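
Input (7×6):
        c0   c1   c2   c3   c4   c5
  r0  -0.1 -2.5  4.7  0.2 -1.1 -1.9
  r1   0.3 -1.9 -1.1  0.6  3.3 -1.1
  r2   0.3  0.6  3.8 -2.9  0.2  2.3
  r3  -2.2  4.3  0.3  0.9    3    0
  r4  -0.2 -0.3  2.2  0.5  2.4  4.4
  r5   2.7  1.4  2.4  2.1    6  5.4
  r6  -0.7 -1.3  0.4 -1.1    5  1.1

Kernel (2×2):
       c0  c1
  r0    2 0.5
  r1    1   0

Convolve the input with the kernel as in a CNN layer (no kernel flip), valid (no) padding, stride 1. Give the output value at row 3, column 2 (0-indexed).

3.25

The receptive field on the input at this output position is [0.3 0.9 / 2.2 0.5]. Elementwise product with the kernel and sum: 0.3·2 + 0.9·0.5 + 2.2·1.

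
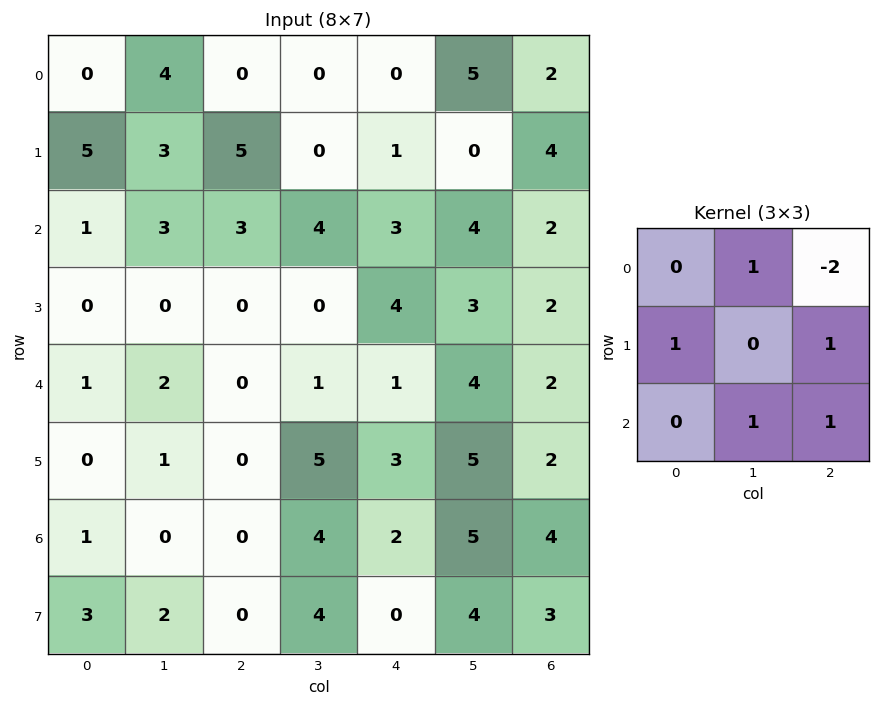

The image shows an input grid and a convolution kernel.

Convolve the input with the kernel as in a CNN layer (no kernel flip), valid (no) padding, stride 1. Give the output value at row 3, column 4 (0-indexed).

9

The receptive field on the input at this output position is [4 3 2 / 1 4 2 / 3 5 2]. Elementwise product with the kernel and sum: 3·1 + 2·-2 + 1·1 + 2·1 + 5·1 + 2·1.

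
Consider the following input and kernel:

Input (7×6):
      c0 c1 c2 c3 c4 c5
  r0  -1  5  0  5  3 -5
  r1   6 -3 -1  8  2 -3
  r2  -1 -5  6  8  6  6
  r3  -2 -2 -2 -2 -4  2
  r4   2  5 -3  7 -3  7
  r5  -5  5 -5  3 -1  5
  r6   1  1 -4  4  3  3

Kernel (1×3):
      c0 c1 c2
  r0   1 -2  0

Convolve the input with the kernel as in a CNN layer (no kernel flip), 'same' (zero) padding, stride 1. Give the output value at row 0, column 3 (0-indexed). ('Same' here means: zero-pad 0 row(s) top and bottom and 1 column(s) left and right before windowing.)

-10

The receptive field on the zero-padded input at this output position is [0 5 3]. Elementwise product with the kernel and sum: 0·1 + 5·-2.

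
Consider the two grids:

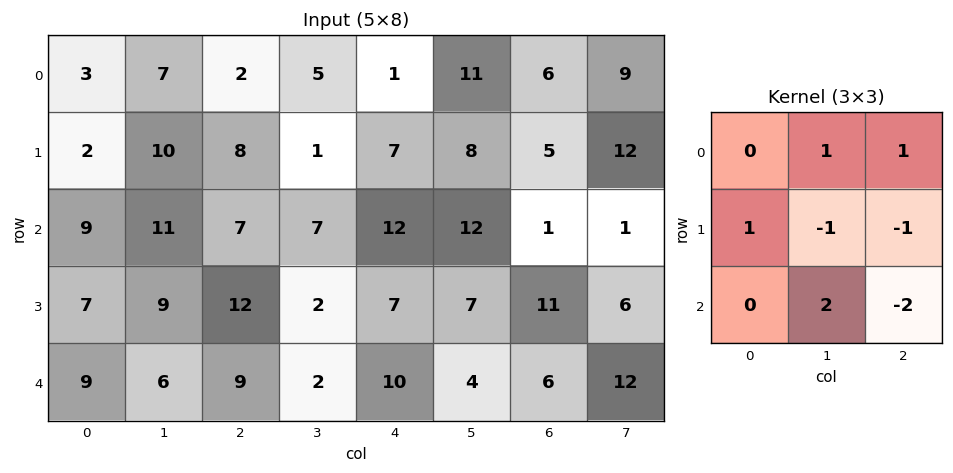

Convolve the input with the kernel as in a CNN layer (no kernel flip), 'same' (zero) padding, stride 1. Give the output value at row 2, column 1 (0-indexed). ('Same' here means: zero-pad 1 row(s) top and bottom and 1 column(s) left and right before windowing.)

3

The receptive field on the zero-padded input at this output position is [2 10 8 / 9 11 7 / 7 9 12]. Elementwise product with the kernel and sum: 10·1 + 8·1 + 9·1 + 11·-1 + 7·-1 + 9·2 + 12·-2.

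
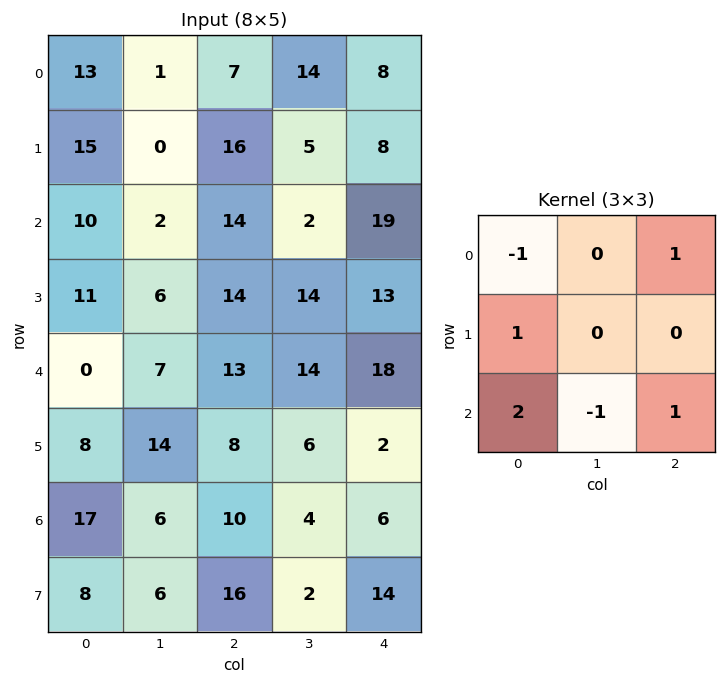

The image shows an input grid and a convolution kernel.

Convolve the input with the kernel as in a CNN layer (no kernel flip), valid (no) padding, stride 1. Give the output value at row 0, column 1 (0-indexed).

5

The receptive field on the input at this output position is [1 7 14 / 0 16 5 / 2 14 2]. Elementwise product with the kernel and sum: 1·-1 + 14·1 + 0·1 + 2·2 + 14·-1 + 2·1.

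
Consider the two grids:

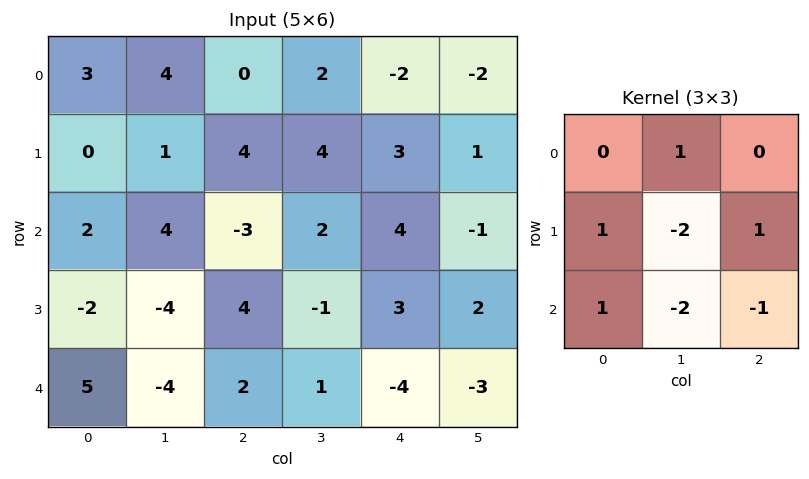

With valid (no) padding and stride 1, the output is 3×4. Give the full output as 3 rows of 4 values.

Output[0,0]: The receptive field on the input at this output position is [3 4 0 / 0 1 4 / 2 4 -3]. Elementwise product with the kernel and sum: 4·1 + 0·1 + 1·-2 + 4·1 + 2·1 + 4·-2 + -3·-1.
Output[0,1]: The receptive field on the input at this output position is [4 0 2 / 1 4 4 / 4 -3 2]. Elementwise product with the kernel and sum: 0·1 + 1·1 + 4·-2 + 4·1 + 4·1 + -3·-2 + 2·-1.

3 5 -10 -8
-6 5 4 -13
25 -25 15 11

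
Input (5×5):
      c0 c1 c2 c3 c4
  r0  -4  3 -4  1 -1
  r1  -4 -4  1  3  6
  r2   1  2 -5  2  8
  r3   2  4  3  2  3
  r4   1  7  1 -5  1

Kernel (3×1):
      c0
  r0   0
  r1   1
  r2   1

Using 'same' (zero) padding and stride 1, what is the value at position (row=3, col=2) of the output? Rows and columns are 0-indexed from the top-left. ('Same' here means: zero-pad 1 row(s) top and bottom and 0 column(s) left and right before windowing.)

4

The receptive field on the zero-padded input at this output position is [-5 / 3 / 1]. Elementwise product with the kernel and sum: 3·1 + 1·1.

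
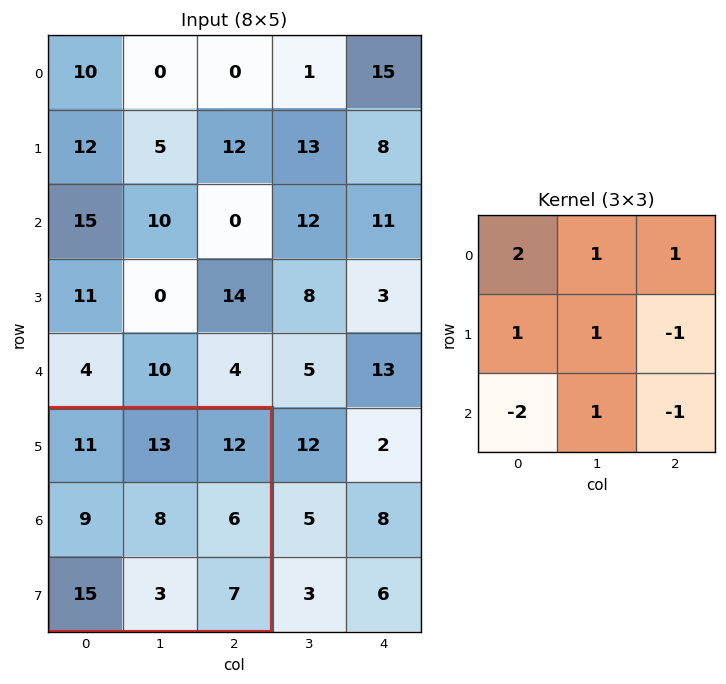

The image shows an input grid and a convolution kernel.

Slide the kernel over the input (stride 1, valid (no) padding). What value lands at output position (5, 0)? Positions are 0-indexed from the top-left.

24

The receptive field on the input at this output position is [11 13 12 / 9 8 6 / 15 3 7]. Elementwise product with the kernel and sum: 11·2 + 13·1 + 12·1 + 9·1 + 8·1 + 6·-1 + 15·-2 + 3·1 + 7·-1.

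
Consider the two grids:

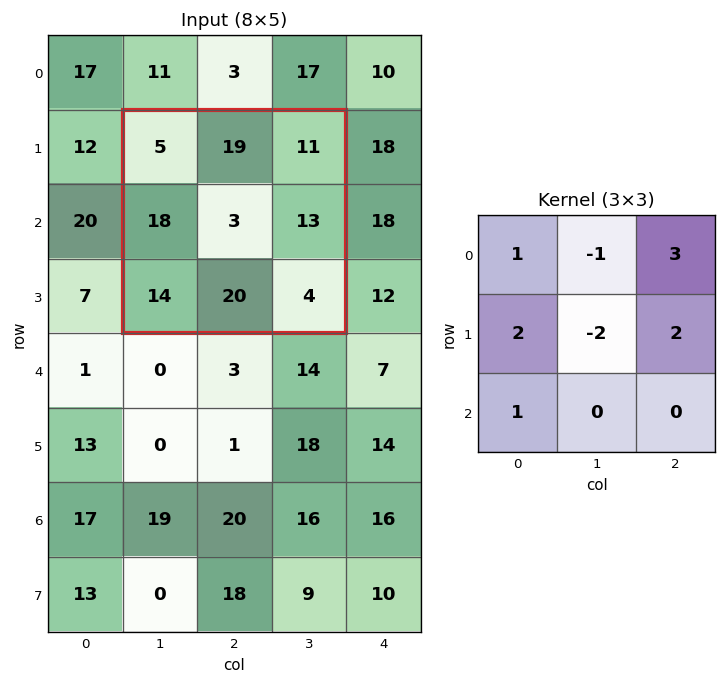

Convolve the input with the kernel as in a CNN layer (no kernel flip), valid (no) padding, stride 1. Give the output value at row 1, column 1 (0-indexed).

The receptive field on the input at this output position is [5 19 11 / 18 3 13 / 14 20 4]. Elementwise product with the kernel and sum: 5·1 + 19·-1 + 11·3 + 18·2 + 3·-2 + 13·2 + 14·1.

89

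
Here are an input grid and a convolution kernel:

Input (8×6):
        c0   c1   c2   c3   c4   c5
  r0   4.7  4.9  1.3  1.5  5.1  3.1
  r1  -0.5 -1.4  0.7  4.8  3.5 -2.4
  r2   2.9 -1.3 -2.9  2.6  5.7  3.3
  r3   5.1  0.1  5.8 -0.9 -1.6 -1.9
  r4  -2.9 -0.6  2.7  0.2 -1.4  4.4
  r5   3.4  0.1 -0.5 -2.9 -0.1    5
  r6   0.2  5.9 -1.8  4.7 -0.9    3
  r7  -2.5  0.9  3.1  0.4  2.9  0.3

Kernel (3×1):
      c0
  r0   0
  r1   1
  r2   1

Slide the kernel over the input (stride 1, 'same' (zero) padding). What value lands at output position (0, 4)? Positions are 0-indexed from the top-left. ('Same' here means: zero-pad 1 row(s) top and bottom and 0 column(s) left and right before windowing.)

8.6

The receptive field on the zero-padded input at this output position is [0 / 5.1 / 3.5]. Elementwise product with the kernel and sum: 5.1·1 + 3.5·1.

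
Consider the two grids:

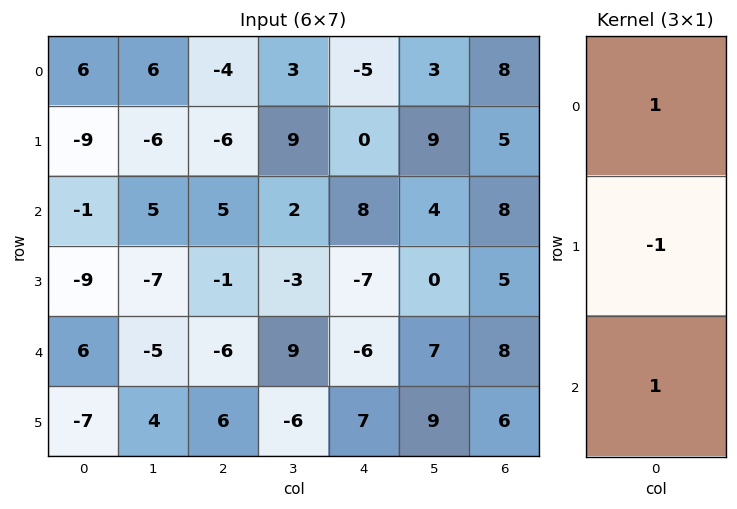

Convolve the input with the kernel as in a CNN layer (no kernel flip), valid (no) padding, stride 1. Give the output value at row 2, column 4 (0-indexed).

9

The receptive field on the input at this output position is [8 / -7 / -6]. Elementwise product with the kernel and sum: 8·1 + -7·-1 + -6·1.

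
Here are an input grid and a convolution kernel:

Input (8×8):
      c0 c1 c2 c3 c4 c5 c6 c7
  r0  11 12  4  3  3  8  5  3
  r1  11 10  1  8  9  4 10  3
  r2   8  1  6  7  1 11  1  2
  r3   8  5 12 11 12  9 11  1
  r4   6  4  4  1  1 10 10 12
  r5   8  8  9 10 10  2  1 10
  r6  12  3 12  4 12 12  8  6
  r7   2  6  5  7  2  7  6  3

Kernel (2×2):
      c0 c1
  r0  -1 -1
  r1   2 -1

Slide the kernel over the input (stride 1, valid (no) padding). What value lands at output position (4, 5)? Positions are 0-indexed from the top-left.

-17

The receptive field on the input at this output position is [10 10 / 2 1]. Elementwise product with the kernel and sum: 10·-1 + 10·-1 + 2·2 + 1·-1.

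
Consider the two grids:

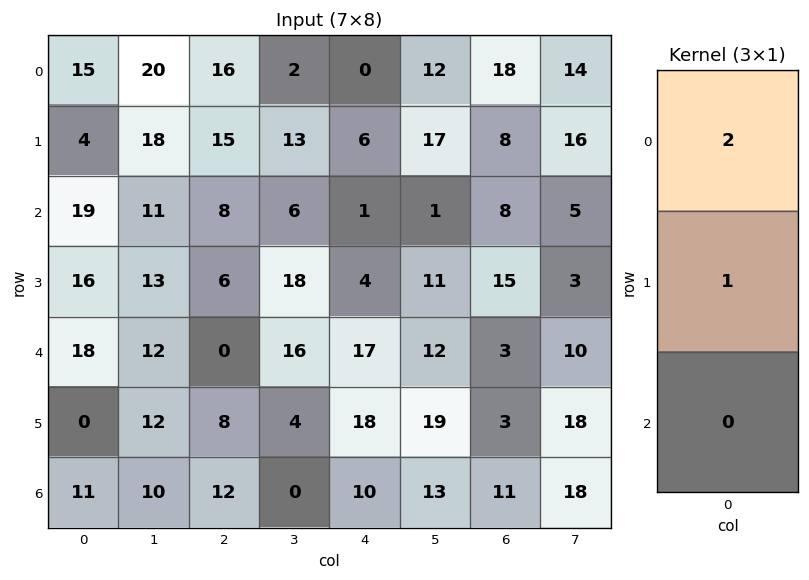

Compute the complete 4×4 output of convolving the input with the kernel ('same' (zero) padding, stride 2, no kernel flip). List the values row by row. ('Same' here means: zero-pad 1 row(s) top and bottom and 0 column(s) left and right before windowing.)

15 16 0 18
27 38 13 24
50 12 25 33
11 28 46 17

Output[0,0]: The receptive field on the zero-padded input at this output position is [0 / 15 / 4]. Elementwise product with the kernel and sum: 0·2 + 15·1.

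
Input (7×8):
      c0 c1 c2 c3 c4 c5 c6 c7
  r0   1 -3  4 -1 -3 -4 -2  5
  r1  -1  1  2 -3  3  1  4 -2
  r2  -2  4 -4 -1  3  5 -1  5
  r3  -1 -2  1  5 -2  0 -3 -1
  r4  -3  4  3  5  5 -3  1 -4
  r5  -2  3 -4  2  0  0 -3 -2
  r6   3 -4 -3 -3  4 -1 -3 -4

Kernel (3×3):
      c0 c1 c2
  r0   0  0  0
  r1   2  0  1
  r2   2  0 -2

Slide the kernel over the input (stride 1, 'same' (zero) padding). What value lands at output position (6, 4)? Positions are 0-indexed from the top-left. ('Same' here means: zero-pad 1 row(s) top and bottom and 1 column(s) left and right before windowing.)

-7

The receptive field on the zero-padded input at this output position is [2 0 0 / -3 4 -1 / 0 0 0]. Elementwise product with the kernel and sum: -3·2 + -1·1 + 0·2 + 0·-2.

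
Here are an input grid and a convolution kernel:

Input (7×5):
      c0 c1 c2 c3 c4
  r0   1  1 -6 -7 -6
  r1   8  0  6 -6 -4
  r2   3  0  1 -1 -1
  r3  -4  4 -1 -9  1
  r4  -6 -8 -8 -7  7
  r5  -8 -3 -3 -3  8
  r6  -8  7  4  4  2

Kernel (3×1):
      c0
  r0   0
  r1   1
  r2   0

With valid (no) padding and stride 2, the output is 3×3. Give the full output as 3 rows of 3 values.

8 6 -4
-4 -1 1
-8 -3 8

Output[0,0]: The receptive field on the input at this output position is [1 / 8 / 3]. Elementwise product with the kernel and sum: 8·1.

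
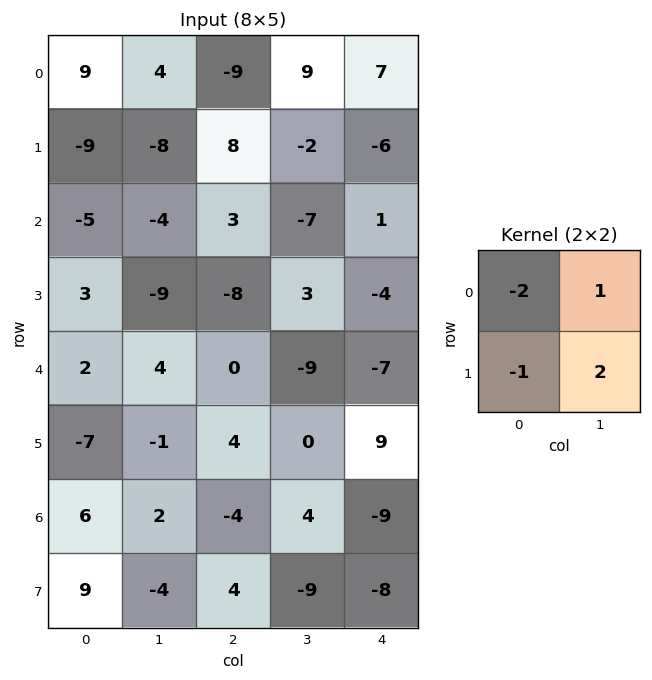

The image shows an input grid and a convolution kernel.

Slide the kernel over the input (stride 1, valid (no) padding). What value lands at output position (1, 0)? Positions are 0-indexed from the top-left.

7

The receptive field on the input at this output position is [-9 -8 / -5 -4]. Elementwise product with the kernel and sum: -9·-2 + -8·1 + -5·-1 + -4·2.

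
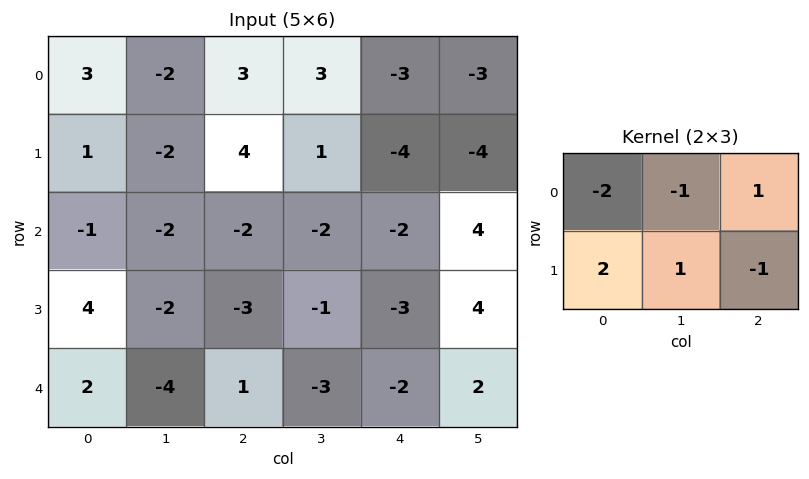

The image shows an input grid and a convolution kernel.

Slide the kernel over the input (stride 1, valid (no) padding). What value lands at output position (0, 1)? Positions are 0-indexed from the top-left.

The receptive field on the input at this output position is [-2 3 3 / -2 4 1]. Elementwise product with the kernel and sum: -2·-2 + 3·-1 + 3·1 + -2·2 + 4·1 + 1·-1.

3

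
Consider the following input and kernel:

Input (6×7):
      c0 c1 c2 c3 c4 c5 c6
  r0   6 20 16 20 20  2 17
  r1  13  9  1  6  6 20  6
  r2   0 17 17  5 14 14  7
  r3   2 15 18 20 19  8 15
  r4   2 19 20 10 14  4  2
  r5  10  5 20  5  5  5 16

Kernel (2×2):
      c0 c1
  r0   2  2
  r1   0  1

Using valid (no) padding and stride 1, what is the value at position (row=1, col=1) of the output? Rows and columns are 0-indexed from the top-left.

37

The receptive field on the input at this output position is [9 1 / 17 17]. Elementwise product with the kernel and sum: 9·2 + 1·2 + 17·1.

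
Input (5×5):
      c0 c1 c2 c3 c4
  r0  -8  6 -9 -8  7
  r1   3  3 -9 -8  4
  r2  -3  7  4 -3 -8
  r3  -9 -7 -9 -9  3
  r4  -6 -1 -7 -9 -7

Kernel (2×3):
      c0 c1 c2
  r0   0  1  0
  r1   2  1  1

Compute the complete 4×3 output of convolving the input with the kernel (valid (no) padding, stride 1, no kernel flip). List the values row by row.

6 -20 -30
8 6 -11
-27 -28 -27
-27 -27 -39

Output[0,0]: The receptive field on the input at this output position is [-8 6 -9 / 3 3 -9]. Elementwise product with the kernel and sum: 6·1 + 3·2 + 3·1 + -9·1.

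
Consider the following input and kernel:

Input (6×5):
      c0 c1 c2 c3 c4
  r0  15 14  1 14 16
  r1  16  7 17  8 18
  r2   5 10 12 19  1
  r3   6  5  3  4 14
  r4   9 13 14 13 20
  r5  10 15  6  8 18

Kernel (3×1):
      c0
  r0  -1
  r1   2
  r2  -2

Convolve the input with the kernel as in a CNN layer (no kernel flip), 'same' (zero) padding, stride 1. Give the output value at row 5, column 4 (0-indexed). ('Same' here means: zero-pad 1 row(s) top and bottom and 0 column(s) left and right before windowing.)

The receptive field on the zero-padded input at this output position is [20 / 18 / 0]. Elementwise product with the kernel and sum: 20·-1 + 18·2 + 0·-2.

16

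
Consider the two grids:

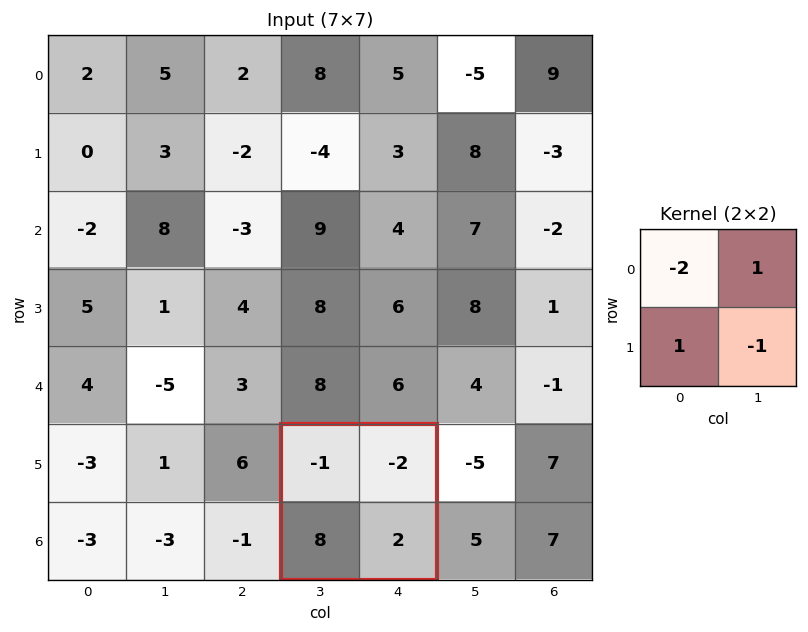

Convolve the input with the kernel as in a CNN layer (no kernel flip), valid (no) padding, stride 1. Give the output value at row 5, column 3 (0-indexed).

The receptive field on the input at this output position is [-1 -2 / 8 2]. Elementwise product with the kernel and sum: -1·-2 + -2·1 + 8·1 + 2·-1.

6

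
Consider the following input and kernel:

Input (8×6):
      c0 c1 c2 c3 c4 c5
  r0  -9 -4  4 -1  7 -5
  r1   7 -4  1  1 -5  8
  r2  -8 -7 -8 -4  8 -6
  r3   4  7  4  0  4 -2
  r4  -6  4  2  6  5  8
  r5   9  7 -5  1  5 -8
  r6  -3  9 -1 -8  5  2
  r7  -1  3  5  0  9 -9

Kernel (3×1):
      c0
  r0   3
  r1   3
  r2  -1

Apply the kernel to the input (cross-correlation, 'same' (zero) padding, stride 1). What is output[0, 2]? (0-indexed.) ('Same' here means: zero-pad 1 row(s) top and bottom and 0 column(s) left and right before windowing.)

11

The receptive field on the zero-padded input at this output position is [0 / 4 / 1]. Elementwise product with the kernel and sum: 0·3 + 4·3 + 1·-1.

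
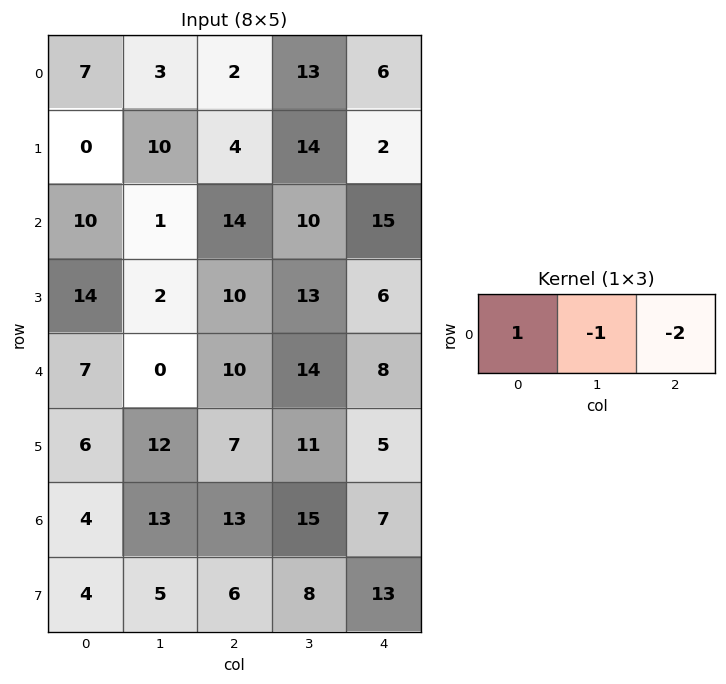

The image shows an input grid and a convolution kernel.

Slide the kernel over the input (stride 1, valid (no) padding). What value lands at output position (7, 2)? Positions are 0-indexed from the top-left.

The receptive field on the input at this output position is [6 8 13]. Elementwise product with the kernel and sum: 6·1 + 8·-1 + 13·-2.

-28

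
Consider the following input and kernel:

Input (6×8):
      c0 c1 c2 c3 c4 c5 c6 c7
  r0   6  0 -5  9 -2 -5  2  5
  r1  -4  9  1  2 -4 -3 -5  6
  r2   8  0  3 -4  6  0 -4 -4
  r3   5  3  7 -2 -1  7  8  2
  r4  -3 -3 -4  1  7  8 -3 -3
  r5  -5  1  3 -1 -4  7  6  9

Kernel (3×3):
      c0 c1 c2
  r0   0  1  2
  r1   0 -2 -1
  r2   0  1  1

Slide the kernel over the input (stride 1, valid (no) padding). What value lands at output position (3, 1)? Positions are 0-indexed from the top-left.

The receptive field on the input at this output position is [3 7 -2 / -3 -4 1 / 1 3 -1]. Elementwise product with the kernel and sum: 7·1 + -2·2 + -4·-2 + 1·-1 + 3·1 + -1·1.

12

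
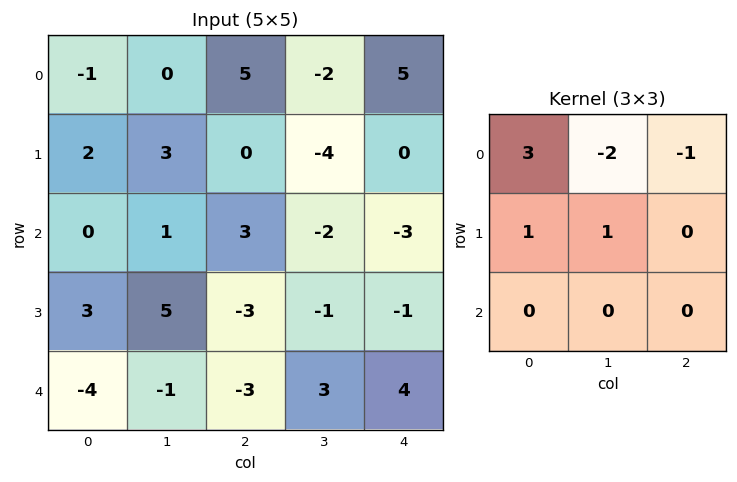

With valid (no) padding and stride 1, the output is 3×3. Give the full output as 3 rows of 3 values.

-3 -5 10
1 17 9
3 1 12

Output[0,0]: The receptive field on the input at this output position is [-1 0 5 / 2 3 0 / 0 1 3]. Elementwise product with the kernel and sum: -1·3 + 0·-2 + 5·-1 + 2·1 + 3·1.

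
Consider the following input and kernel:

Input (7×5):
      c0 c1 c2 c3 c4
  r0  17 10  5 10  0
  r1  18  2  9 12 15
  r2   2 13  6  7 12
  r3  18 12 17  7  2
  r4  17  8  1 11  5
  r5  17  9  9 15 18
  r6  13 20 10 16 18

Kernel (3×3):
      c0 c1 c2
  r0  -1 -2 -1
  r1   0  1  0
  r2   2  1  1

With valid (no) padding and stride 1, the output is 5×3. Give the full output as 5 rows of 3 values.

-17 18 18
47 22 2
21 13 -7
1 -10 29
31 54 41

Output[0,0]: The receptive field on the input at this output position is [17 10 5 / 18 2 9 / 2 13 6]. Elementwise product with the kernel and sum: 17·-1 + 10·-2 + 5·-1 + 2·1 + 2·2 + 13·1 + 6·1.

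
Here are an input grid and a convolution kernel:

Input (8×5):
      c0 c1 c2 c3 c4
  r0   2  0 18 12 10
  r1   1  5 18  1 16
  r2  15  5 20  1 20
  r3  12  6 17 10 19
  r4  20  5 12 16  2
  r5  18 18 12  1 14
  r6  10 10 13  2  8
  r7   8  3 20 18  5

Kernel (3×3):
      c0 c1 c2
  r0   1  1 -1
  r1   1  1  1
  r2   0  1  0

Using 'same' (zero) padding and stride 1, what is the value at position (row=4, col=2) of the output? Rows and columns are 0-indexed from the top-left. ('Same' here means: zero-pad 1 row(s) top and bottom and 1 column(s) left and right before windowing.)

The receptive field on the zero-padded input at this output position is [6 17 10 / 5 12 16 / 18 12 1]. Elementwise product with the kernel and sum: 6·1 + 17·1 + 10·-1 + 5·1 + 12·1 + 16·1 + 12·1.

58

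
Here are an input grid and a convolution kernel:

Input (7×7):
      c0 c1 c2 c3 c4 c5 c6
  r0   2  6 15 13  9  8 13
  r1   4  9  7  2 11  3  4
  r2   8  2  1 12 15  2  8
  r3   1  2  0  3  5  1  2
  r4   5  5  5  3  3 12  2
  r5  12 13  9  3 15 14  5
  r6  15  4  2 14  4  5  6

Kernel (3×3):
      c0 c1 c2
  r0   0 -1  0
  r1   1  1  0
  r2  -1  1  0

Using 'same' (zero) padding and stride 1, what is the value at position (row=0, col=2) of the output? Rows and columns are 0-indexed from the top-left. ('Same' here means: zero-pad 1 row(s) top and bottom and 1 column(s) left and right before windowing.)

19

The receptive field on the zero-padded input at this output position is [0 0 0 / 6 15 13 / 9 7 2]. Elementwise product with the kernel and sum: 0·-1 + 6·1 + 15·1 + 9·-1 + 7·1.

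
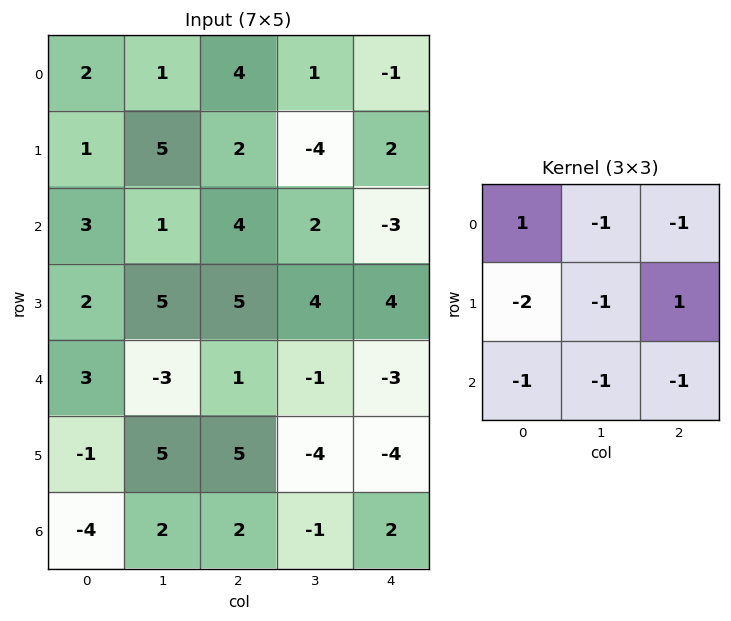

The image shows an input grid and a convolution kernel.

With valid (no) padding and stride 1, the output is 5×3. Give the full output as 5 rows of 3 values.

-16 -27 3
-21 -11 -22
-7 -13 -2
-19 -6 -4
7 -25 -8

Output[0,0]: The receptive field on the input at this output position is [2 1 4 / 1 5 2 / 3 1 4]. Elementwise product with the kernel and sum: 2·1 + 1·-1 + 4·-1 + 1·-2 + 5·-1 + 2·1 + 3·-1 + 1·-1 + 4·-1.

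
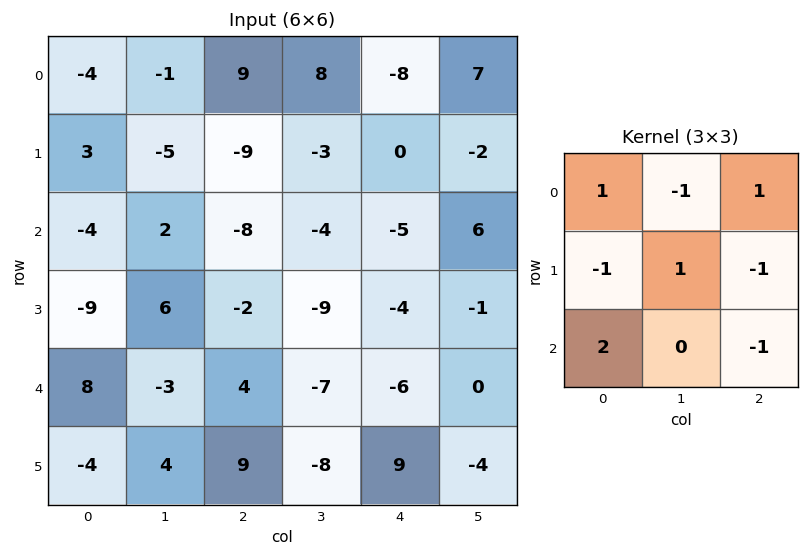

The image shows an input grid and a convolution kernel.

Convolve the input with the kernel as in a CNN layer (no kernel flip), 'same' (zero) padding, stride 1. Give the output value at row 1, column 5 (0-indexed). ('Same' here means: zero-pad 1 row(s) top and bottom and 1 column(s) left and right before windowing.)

The receptive field on the zero-padded input at this output position is [-8 7 0 / 0 -2 0 / -5 6 0]. Elementwise product with the kernel and sum: -8·1 + 7·-1 + 0·1 + 0·-1 + -2·1 + 0·-1 + -5·2 + 0·-1.

-27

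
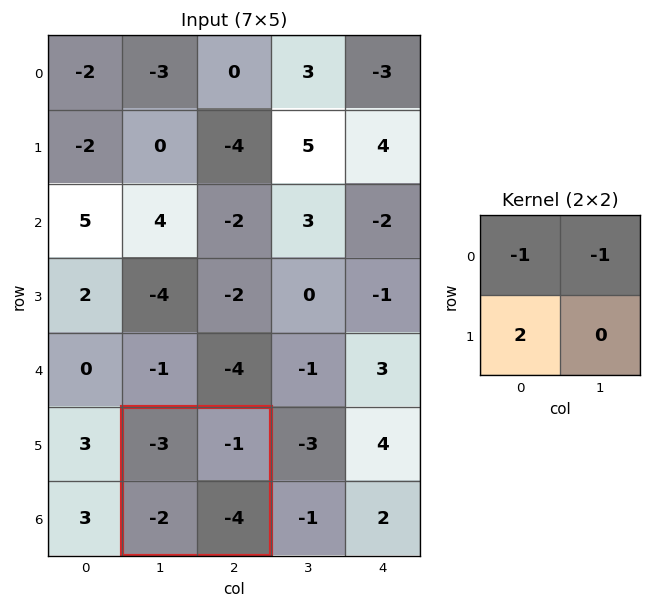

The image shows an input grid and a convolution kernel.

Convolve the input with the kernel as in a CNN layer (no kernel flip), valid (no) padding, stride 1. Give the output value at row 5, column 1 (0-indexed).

0

The receptive field on the input at this output position is [-3 -1 / -2 -4]. Elementwise product with the kernel and sum: -3·-1 + -1·-1 + -2·2.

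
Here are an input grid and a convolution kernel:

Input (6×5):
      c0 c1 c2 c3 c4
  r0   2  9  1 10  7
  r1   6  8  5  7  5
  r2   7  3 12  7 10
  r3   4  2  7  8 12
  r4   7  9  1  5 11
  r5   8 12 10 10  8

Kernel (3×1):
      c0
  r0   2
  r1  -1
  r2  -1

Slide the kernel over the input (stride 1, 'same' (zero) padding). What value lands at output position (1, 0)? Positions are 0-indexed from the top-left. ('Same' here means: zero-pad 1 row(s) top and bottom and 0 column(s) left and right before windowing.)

-9

The receptive field on the zero-padded input at this output position is [2 / 6 / 7]. Elementwise product with the kernel and sum: 2·2 + 6·-1 + 7·-1.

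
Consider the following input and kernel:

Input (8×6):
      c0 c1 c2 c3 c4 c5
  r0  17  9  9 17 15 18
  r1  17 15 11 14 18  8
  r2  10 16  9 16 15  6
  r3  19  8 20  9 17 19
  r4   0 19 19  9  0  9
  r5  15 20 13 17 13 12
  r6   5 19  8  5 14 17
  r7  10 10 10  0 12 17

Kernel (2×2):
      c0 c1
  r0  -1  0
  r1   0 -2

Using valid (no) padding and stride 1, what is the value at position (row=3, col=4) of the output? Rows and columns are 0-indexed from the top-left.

The receptive field on the input at this output position is [17 19 / 0 9]. Elementwise product with the kernel and sum: 17·-1 + 9·-2.

-35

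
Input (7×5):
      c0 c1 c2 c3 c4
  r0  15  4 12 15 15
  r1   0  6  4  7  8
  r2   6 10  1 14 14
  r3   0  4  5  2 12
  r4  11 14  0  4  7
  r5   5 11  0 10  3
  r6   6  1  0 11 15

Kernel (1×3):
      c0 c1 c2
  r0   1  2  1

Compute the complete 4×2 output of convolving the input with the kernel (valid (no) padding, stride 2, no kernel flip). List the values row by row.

Output[0,0]: The receptive field on the input at this output position is [15 4 12]. Elementwise product with the kernel and sum: 15·1 + 4·2 + 12·1.
Output[0,1]: The receptive field on the input at this output position is [12 15 15]. Elementwise product with the kernel and sum: 12·1 + 15·2 + 15·1.

35 57
27 43
39 15
8 37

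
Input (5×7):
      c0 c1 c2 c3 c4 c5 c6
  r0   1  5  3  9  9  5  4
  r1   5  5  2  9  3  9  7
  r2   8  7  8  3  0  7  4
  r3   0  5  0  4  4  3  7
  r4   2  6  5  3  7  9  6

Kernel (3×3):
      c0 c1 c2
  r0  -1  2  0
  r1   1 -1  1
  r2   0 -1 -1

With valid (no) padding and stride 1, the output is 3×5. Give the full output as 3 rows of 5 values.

Output[0,0]: The receptive field on the input at this output position is [1 5 3 / 5 5 2 / 8 7 8]. Elementwise product with the kernel and sum: 1·-1 + 5·2 + 5·1 + 5·-1 + 2·1 + 7·-1 + 8·-1.

-4 2 8 17 -9
9 -3 13 0 2
-10 10 -12 -16 7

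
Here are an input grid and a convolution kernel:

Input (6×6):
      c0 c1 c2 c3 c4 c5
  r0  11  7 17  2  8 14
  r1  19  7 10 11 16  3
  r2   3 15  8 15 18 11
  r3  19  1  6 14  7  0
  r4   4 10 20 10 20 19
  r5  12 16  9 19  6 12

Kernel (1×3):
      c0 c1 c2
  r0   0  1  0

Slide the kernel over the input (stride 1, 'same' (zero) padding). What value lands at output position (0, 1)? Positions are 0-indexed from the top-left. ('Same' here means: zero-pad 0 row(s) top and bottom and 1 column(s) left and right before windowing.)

The receptive field on the zero-padded input at this output position is [11 7 17]. Elementwise product with the kernel and sum: 7·1.

7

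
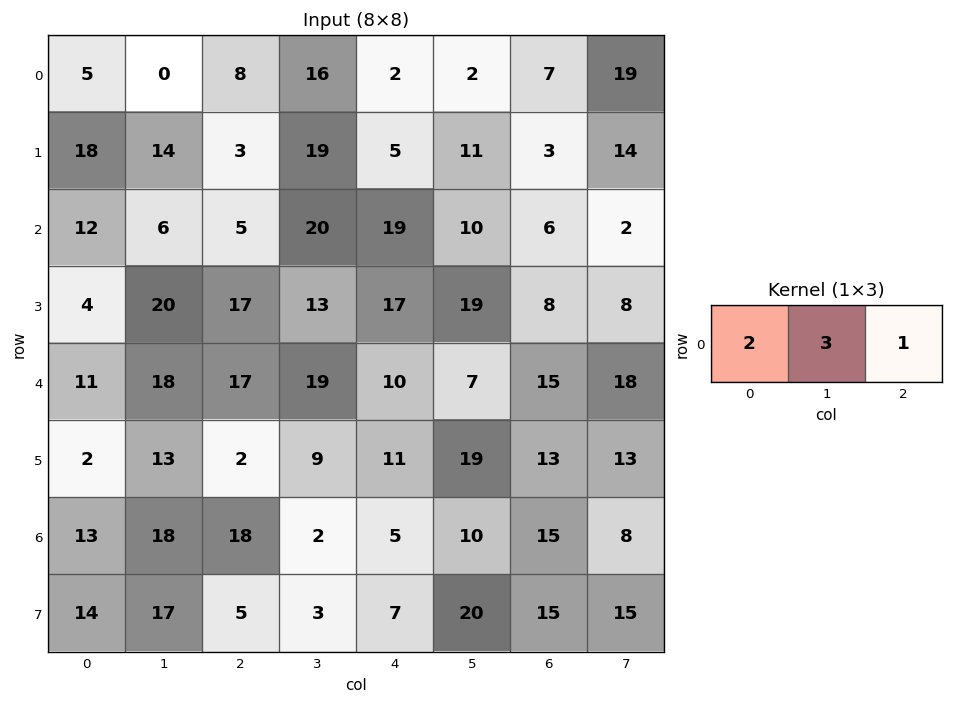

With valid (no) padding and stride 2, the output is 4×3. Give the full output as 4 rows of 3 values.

Output[0,0]: The receptive field on the input at this output position is [5 0 8]. Elementwise product with the kernel and sum: 5·2 + 0·3 + 8·1.
Output[0,1]: The receptive field on the input at this output position is [8 16 2]. Elementwise product with the kernel and sum: 8·2 + 16·3 + 2·1.

18 66 17
47 89 74
93 101 56
98 47 55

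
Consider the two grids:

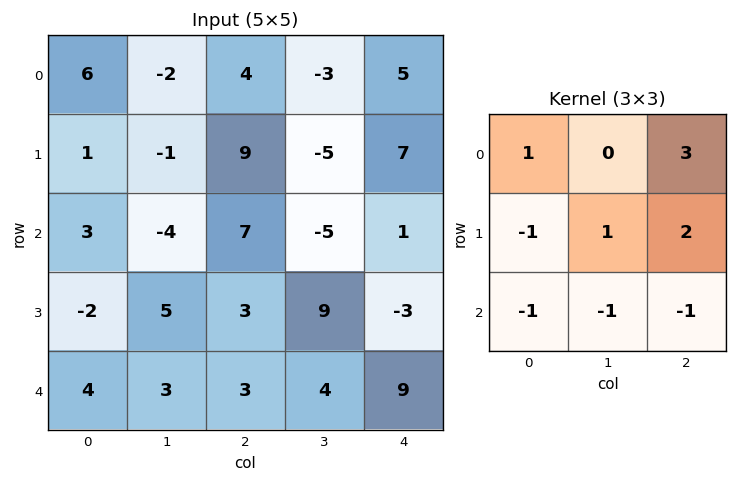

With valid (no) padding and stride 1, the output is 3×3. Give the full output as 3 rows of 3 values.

28 -9 16
29 -32 11
27 -13 -6

Output[0,0]: The receptive field on the input at this output position is [6 -2 4 / 1 -1 9 / 3 -4 7]. Elementwise product with the kernel and sum: 6·1 + 4·3 + 1·-1 + -1·1 + 9·2 + 3·-1 + -4·-1 + 7·-1.
Output[0,1]: The receptive field on the input at this output position is [-2 4 -3 / -1 9 -5 / -4 7 -5]. Elementwise product with the kernel and sum: -2·1 + -3·3 + -1·-1 + 9·1 + -5·2 + -4·-1 + 7·-1 + -5·-1.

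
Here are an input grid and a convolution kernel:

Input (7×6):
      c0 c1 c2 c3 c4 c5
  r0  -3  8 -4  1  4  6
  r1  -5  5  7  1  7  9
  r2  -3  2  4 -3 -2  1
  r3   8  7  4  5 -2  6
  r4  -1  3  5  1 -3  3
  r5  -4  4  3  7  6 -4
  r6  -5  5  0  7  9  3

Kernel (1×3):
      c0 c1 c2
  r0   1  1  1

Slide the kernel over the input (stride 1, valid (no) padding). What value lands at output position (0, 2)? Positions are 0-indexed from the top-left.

The receptive field on the input at this output position is [-4 1 4]. Elementwise product with the kernel and sum: -4·1 + 1·1 + 4·1.

1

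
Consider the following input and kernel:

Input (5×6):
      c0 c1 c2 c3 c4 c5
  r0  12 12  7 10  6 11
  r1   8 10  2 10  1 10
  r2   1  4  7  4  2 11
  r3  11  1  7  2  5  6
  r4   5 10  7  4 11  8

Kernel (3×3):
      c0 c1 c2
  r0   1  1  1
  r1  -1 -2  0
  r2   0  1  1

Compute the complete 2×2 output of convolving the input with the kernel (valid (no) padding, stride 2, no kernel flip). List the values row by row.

14 7
16 17

Output[0,0]: The receptive field on the input at this output position is [12 12 7 / 8 10 2 / 1 4 7]. Elementwise product with the kernel and sum: 12·1 + 12·1 + 7·1 + 8·-1 + 10·-2 + 4·1 + 7·1.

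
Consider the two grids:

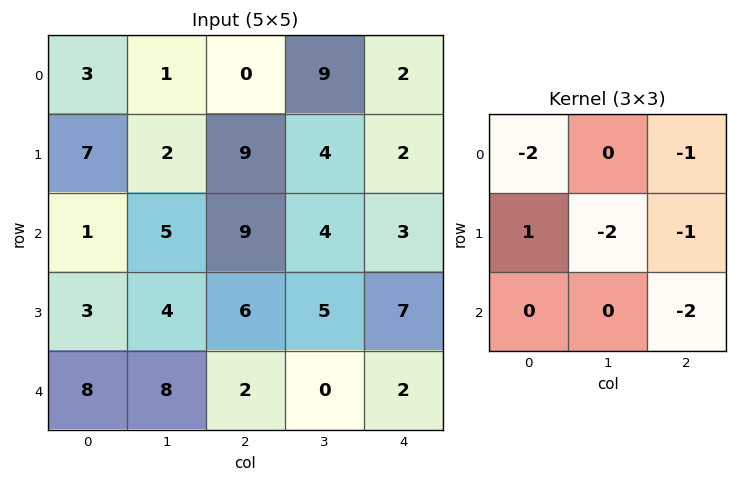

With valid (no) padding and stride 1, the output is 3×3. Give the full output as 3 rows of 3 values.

-30 -39 -9
-53 -35 -36
-26 -27 -36

Output[0,0]: The receptive field on the input at this output position is [3 1 0 / 7 2 9 / 1 5 9]. Elementwise product with the kernel and sum: 3·-2 + 0·-1 + 7·1 + 2·-2 + 9·-1 + 9·-2.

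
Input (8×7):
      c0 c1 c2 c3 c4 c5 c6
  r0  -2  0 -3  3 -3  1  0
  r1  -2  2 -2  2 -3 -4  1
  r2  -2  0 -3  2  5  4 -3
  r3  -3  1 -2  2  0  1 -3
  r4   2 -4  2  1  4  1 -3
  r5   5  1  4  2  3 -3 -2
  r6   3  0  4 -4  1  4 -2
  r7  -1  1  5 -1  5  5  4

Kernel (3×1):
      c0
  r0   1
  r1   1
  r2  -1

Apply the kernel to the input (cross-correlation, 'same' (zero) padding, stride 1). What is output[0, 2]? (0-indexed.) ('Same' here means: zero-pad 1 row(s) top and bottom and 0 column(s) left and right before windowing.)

The receptive field on the zero-padded input at this output position is [0 / -3 / -2]. Elementwise product with the kernel and sum: 0·1 + -3·1 + -2·-1.

-1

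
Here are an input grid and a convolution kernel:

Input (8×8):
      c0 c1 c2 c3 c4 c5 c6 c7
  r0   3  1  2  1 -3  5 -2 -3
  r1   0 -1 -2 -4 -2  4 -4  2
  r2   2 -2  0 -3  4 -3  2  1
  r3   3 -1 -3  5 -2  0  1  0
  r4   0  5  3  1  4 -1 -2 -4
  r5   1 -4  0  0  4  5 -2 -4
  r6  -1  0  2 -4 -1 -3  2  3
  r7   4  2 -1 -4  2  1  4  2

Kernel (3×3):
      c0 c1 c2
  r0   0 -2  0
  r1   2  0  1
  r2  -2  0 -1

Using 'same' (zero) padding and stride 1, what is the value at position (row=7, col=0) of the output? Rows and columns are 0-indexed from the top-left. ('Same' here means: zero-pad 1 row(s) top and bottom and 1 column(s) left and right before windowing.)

The receptive field on the zero-padded input at this output position is [0 -1 0 / 0 4 2 / 0 0 0]. Elementwise product with the kernel and sum: -1·-2 + 0·2 + 2·1 + 0·-2 + 0·-1.

4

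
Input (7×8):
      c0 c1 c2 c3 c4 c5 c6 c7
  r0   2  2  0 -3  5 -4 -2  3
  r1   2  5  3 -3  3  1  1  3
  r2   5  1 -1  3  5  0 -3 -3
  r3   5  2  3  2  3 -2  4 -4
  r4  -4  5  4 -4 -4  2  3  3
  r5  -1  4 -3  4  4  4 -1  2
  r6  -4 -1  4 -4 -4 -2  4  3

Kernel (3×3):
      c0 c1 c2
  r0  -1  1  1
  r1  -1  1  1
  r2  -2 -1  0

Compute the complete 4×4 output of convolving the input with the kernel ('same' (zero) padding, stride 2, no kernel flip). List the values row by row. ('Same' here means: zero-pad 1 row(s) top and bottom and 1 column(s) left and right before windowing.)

Output[0,0]: The receptive field on the zero-padded input at this output position is [0 0 0 / 0 2 2 / 0 2 5]. Elementwise product with the kernel and sum: 0·-1 + 0·1 + 0·1 + 0·-1 + 2·1 + 2·1 + 0·-2 + 2·-1.
Output[0,1]: The receptive field on the zero-padded input at this output position is [0 0 0 / 2 0 -3 / 5 3 -3]. Elementwise product with the kernel and sum: 0·-1 + 0·1 + 0·1 + 2·-1 + 0·1 + -3·1 + 5·-2 + 3·-1.

2 -18 7 2
8 -11 2 -3
9 -7 -11 -1
-2 -2 2 6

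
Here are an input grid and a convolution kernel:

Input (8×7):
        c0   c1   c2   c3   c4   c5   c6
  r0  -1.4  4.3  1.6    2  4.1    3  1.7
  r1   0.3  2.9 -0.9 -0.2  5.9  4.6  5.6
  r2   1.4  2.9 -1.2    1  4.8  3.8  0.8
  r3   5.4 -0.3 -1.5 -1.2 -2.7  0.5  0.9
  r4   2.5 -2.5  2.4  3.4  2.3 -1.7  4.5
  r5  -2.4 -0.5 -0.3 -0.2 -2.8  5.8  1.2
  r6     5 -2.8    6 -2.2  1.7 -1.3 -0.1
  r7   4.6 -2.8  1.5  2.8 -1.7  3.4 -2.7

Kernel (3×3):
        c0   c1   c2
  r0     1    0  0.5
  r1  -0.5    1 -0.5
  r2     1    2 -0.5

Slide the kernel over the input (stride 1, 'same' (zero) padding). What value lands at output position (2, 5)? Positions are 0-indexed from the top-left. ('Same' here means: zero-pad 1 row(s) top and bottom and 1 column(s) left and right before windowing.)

7.55

The receptive field on the zero-padded input at this output position is [5.9 4.6 5.6 / 4.8 3.8 0.8 / -2.7 0.5 0.9]. Elementwise product with the kernel and sum: 5.9·1 + 5.6·0.5 + 4.8·-0.5 + 3.8·1 + 0.8·-0.5 + -2.7·1 + 0.5·2 + 0.9·-0.5.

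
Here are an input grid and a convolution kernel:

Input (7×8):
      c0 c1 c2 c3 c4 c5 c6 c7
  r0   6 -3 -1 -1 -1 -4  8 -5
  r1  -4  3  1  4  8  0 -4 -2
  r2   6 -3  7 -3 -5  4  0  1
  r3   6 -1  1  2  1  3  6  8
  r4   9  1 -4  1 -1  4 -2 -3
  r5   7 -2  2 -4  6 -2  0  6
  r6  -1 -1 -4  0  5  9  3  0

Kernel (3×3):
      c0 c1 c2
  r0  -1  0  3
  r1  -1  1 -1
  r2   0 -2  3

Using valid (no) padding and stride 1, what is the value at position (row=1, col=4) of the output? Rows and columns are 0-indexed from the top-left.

1

The receptive field on the input at this output position is [8 0 -4 / -5 4 0 / 1 3 6]. Elementwise product with the kernel and sum: 8·-1 + -4·3 + -5·-1 + 4·1 + 0·-1 + 3·-2 + 6·3.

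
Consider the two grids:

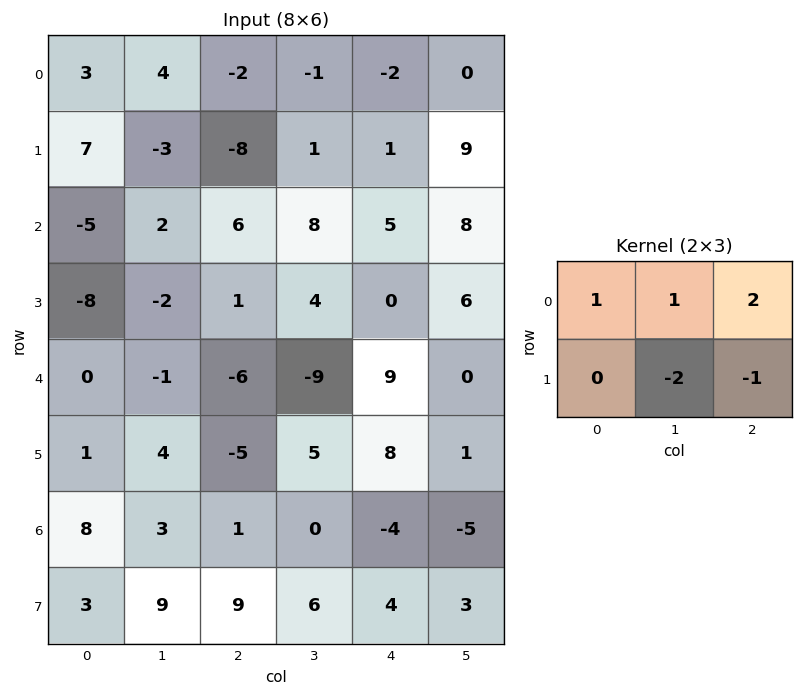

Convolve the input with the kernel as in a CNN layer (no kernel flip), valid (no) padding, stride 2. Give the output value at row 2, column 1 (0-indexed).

-15

The receptive field on the input at this output position is [-6 -9 9 / -5 5 8]. Elementwise product with the kernel and sum: -6·1 + -9·1 + 9·2 + 5·-2 + 8·-1.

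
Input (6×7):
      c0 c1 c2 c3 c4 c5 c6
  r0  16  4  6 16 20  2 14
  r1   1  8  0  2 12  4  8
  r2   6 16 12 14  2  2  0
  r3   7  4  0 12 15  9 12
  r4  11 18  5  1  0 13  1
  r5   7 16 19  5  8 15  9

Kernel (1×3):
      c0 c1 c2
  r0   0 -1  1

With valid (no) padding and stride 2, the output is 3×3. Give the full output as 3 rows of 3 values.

Output[0,0]: The receptive field on the input at this output position is [16 4 6]. Elementwise product with the kernel and sum: 4·-1 + 6·1.
Output[0,1]: The receptive field on the input at this output position is [6 16 20]. Elementwise product with the kernel and sum: 16·-1 + 20·1.

2 4 12
-4 -12 -2
-13 -1 -12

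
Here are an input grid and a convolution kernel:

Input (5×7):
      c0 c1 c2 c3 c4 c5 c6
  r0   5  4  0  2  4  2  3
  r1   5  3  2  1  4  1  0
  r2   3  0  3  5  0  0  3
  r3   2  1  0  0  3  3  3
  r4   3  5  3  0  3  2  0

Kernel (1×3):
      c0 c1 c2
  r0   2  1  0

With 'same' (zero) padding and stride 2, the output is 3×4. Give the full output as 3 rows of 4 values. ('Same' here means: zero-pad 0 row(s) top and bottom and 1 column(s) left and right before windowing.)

Output[0,0]: The receptive field on the zero-padded input at this output position is [0 5 4]. Elementwise product with the kernel and sum: 0·2 + 5·1.

5 8 8 7
3 3 10 3
3 13 3 4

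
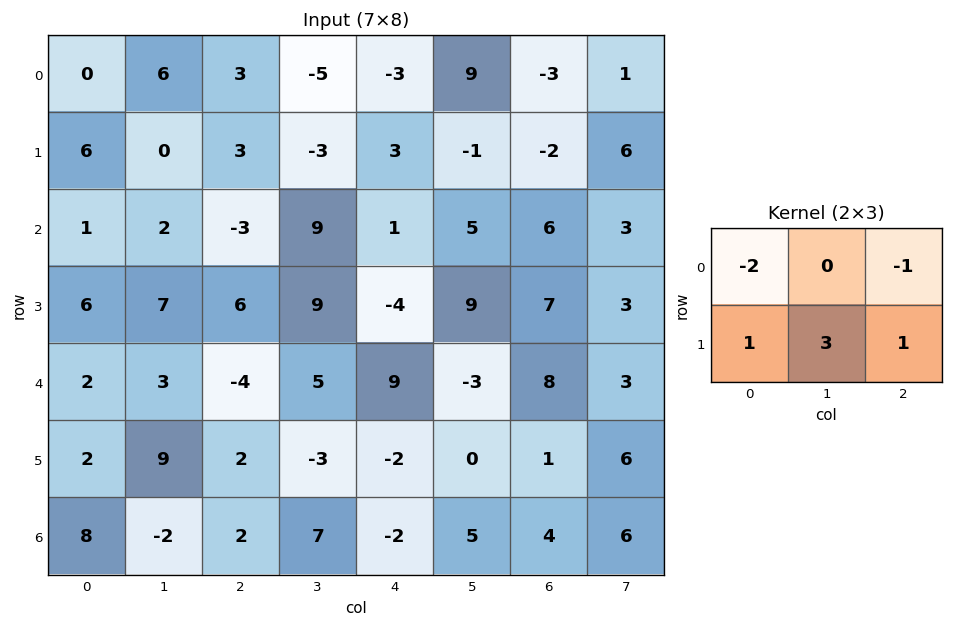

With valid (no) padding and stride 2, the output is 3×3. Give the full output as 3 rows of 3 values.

Output[0,0]: The receptive field on the input at this output position is [0 6 3 / 6 0 3]. Elementwise product with the kernel and sum: 0·-2 + 3·-1 + 6·1 + 0·3 + 3·1.

6 -6 7
34 34 22
31 -10 -27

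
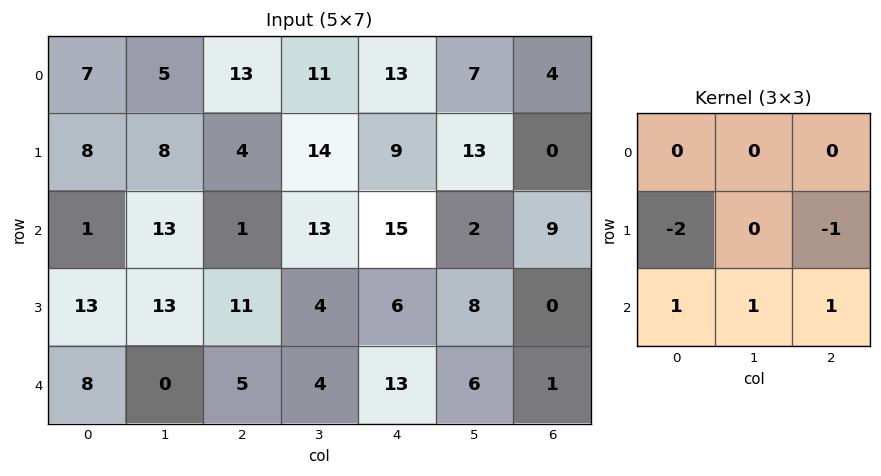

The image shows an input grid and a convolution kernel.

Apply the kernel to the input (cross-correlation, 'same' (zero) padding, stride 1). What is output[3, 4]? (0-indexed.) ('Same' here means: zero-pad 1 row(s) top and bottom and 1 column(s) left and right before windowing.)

The receptive field on the zero-padded input at this output position is [13 15 2 / 4 6 8 / 4 13 6]. Elementwise product with the kernel and sum: 4·-2 + 8·-1 + 4·1 + 13·1 + 6·1.

7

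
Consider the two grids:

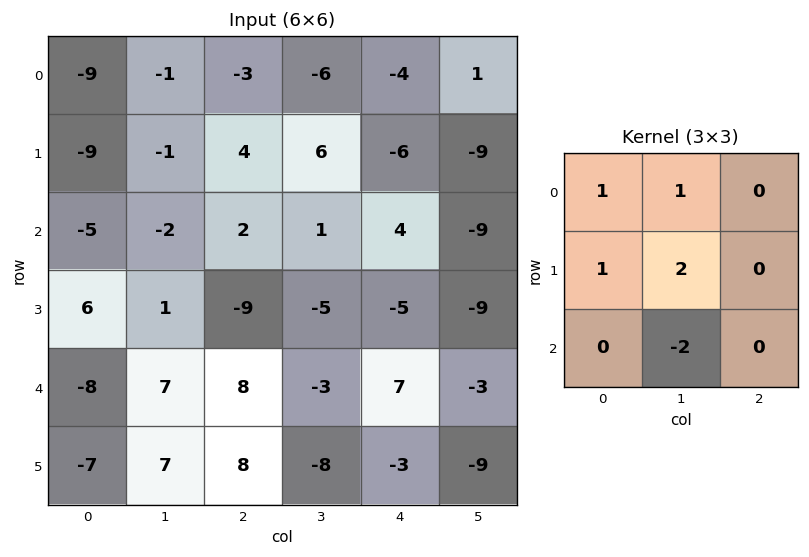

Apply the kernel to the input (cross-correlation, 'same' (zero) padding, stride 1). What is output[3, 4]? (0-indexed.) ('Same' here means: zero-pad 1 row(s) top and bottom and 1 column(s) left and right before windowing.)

The receptive field on the zero-padded input at this output position is [1 4 -9 / -5 -5 -9 / -3 7 -3]. Elementwise product with the kernel and sum: 1·1 + 4·1 + -5·1 + -5·2 + 7·-2.

-24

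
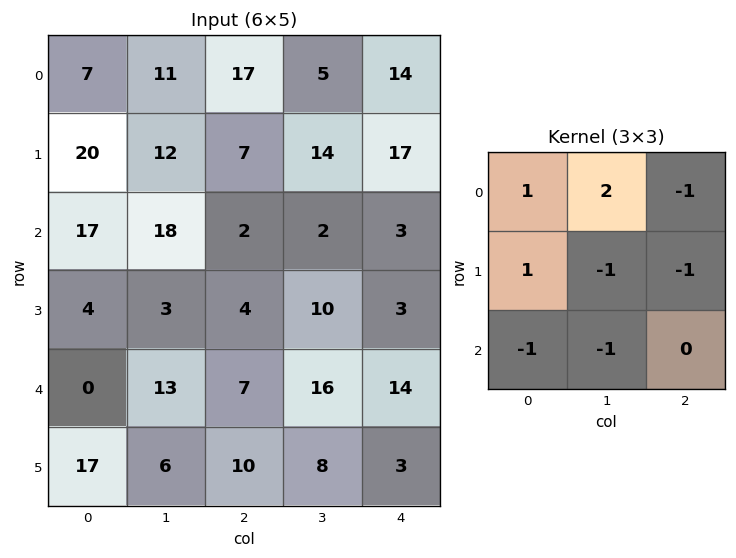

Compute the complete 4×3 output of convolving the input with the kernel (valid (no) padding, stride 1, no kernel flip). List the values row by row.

Output[0,0]: The receptive field on the input at this output position is [7 11 17 / 20 12 7 / 17 18 2]. Elementwise product with the kernel and sum: 7·1 + 11·2 + 17·-1 + 20·1 + 12·-1 + 7·-1 + 17·-1 + 18·-1.
Output[0,1]: The receptive field on the input at this output position is [11 17 5 / 12 7 14 / 18 2 2]. Elementwise product with the kernel and sum: 11·1 + 17·2 + 5·-1 + 12·1 + 7·-1 + 14·-1 + 18·-1 + 2·-1.

-22 11 -15
27 19 1
35 -11 -29
-37 -25 -20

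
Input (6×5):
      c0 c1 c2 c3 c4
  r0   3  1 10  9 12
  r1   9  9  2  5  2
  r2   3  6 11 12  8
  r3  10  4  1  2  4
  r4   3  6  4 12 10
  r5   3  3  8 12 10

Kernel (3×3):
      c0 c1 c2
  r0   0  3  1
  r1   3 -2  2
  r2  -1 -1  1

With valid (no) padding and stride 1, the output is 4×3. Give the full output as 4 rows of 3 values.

28 67 24
35 28 43
48 61 45
20 40 8

Output[0,0]: The receptive field on the input at this output position is [3 1 10 / 9 9 2 / 3 6 11]. Elementwise product with the kernel and sum: 1·3 + 10·1 + 9·3 + 9·-2 + 2·2 + 3·-1 + 6·-1 + 11·1.
Output[0,1]: The receptive field on the input at this output position is [1 10 9 / 9 2 5 / 6 11 12]. Elementwise product with the kernel and sum: 10·3 + 9·1 + 9·3 + 2·-2 + 5·2 + 6·-1 + 11·-1 + 12·1.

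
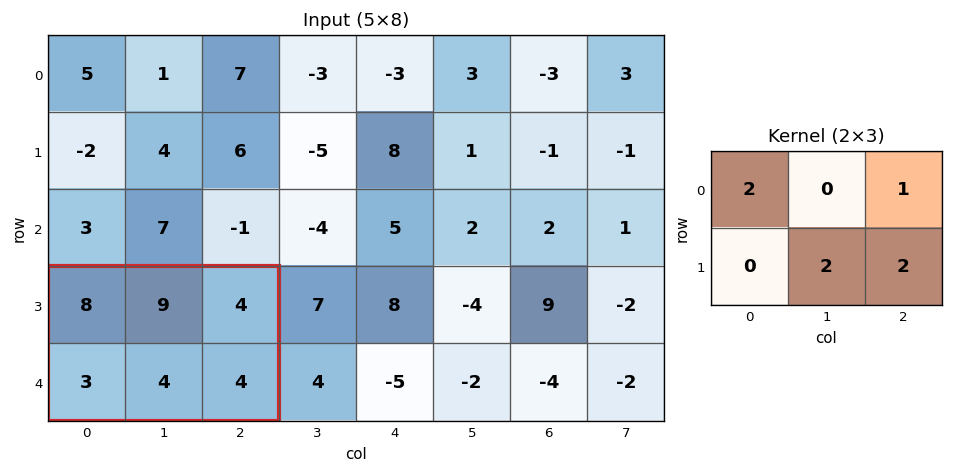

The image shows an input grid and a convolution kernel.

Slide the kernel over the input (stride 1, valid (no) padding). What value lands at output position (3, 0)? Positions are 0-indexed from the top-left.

36

The receptive field on the input at this output position is [8 9 4 / 3 4 4]. Elementwise product with the kernel and sum: 8·2 + 4·1 + 4·2 + 4·2.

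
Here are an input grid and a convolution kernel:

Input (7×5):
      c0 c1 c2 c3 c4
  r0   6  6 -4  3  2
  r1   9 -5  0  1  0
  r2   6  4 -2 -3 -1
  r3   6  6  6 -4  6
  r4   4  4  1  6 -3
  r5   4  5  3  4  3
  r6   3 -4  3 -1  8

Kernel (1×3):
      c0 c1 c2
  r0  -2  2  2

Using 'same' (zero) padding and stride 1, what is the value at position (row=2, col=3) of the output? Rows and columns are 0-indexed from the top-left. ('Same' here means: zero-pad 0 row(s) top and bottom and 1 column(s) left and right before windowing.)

-4

The receptive field on the zero-padded input at this output position is [-2 -3 -1]. Elementwise product with the kernel and sum: -2·-2 + -3·2 + -1·2.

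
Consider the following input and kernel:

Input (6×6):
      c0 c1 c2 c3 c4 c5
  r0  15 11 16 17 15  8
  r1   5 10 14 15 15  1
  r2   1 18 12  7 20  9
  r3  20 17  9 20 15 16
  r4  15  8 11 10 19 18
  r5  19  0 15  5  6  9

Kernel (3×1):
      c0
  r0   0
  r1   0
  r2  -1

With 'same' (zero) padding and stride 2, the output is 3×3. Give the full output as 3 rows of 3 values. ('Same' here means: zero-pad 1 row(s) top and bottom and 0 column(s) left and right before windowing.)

Output[0,0]: The receptive field on the zero-padded input at this output position is [0 / 15 / 5]. Elementwise product with the kernel and sum: 5·-1.

-5 -14 -15
-20 -9 -15
-19 -15 -6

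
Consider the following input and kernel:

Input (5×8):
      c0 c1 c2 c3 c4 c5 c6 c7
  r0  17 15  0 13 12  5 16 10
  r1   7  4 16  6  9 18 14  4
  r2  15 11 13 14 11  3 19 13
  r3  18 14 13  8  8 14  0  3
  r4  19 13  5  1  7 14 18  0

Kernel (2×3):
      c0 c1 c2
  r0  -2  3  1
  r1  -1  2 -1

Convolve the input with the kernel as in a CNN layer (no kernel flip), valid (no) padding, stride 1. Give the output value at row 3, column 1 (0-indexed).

The receptive field on the input at this output position is [14 13 8 / 13 5 1]. Elementwise product with the kernel and sum: 14·-2 + 13·3 + 8·1 + 13·-1 + 5·2 + 1·-1.

15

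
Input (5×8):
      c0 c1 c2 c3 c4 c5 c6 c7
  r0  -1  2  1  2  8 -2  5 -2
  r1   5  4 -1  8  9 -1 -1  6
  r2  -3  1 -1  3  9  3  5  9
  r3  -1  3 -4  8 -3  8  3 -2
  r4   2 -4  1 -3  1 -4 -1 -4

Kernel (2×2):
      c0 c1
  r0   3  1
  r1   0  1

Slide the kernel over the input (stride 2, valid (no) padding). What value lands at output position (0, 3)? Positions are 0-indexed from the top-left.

19

The receptive field on the input at this output position is [5 -2 / -1 6]. Elementwise product with the kernel and sum: 5·3 + -2·1 + 6·1.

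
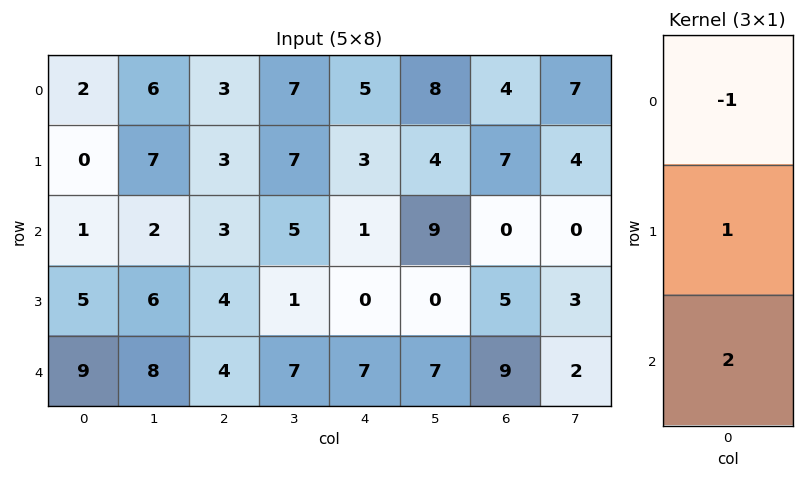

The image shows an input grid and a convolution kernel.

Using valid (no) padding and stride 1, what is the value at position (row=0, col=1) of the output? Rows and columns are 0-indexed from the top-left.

The receptive field on the input at this output position is [6 / 7 / 2]. Elementwise product with the kernel and sum: 6·-1 + 7·1 + 2·2.

5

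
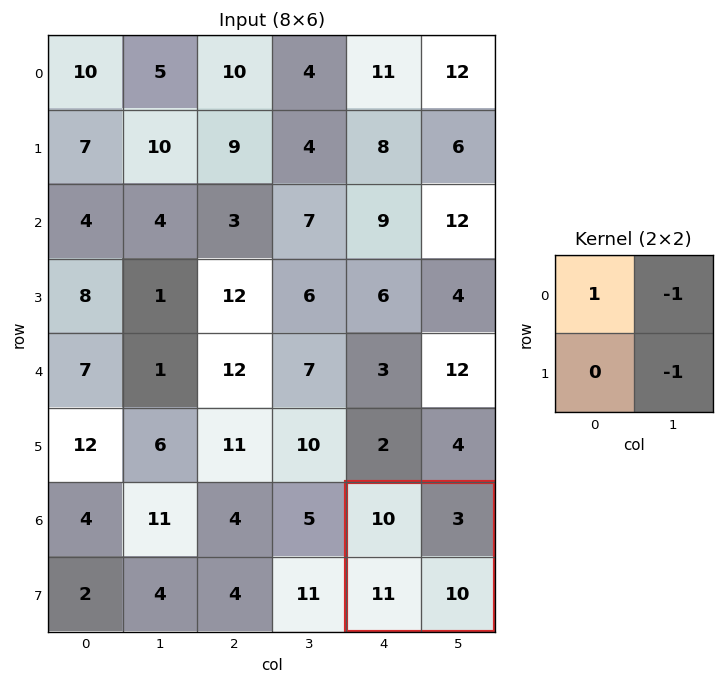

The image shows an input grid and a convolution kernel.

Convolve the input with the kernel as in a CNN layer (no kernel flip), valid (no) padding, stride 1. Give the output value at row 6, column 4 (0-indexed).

-3

The receptive field on the input at this output position is [10 3 / 11 10]. Elementwise product with the kernel and sum: 10·1 + 3·-1 + 10·-1.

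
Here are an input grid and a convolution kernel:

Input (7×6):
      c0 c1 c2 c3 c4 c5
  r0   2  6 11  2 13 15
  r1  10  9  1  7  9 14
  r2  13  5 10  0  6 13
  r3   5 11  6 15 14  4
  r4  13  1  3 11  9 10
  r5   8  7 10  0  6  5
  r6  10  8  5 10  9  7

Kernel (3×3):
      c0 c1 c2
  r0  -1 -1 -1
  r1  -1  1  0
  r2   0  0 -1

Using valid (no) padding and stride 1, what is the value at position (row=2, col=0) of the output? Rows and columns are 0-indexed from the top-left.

-25

The receptive field on the input at this output position is [13 5 10 / 5 11 6 / 13 1 3]. Elementwise product with the kernel and sum: 13·-1 + 5·-1 + 10·-1 + 5·-1 + 11·1 + 3·-1.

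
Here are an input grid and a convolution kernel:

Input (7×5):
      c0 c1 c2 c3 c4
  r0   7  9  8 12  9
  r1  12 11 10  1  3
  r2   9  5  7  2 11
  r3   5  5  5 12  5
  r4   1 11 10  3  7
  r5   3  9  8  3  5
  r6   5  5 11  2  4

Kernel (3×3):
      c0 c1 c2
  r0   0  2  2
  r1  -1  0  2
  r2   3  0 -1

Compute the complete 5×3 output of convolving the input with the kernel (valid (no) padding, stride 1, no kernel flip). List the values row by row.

Output[0,0]: The receptive field on the input at this output position is [7 9 8 / 12 11 10 / 9 5 7]. Elementwise product with the kernel and sum: 9·2 + 8·2 + 12·-1 + 10·2 + 9·3 + 7·-1.
Output[0,1]: The receptive field on the input at this output position is [9 8 12 / 11 10 1 / 5 7 2]. Elementwise product with the kernel and sum: 8·2 + 12·2 + 11·-1 + 1·2 + 5·3 + 2·-1.

62 44 48
57 24 33
22 67 54
40 53 57
59 36 51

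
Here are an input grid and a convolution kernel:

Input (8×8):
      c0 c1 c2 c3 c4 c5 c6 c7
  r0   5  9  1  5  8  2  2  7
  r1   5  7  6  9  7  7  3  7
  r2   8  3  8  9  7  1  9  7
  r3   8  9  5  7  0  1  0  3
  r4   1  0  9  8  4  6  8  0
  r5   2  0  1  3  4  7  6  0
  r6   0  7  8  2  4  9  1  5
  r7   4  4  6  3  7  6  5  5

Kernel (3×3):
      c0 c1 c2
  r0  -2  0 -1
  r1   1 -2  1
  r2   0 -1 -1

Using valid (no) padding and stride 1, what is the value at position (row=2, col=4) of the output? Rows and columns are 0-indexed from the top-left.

-39

The receptive field on the input at this output position is [7 1 9 / 0 1 0 / 4 6 8]. Elementwise product with the kernel and sum: 7·-2 + 9·-1 + 0·1 + 1·-2 + 0·1 + 6·-1 + 8·-1.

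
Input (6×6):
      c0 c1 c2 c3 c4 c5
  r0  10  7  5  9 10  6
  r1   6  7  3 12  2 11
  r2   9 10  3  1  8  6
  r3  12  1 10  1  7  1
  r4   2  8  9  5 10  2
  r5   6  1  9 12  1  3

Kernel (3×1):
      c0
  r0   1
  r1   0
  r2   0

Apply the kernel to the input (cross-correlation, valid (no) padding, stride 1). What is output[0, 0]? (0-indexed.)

10

The receptive field on the input at this output position is [10 / 6 / 9]. Elementwise product with the kernel and sum: 10·1.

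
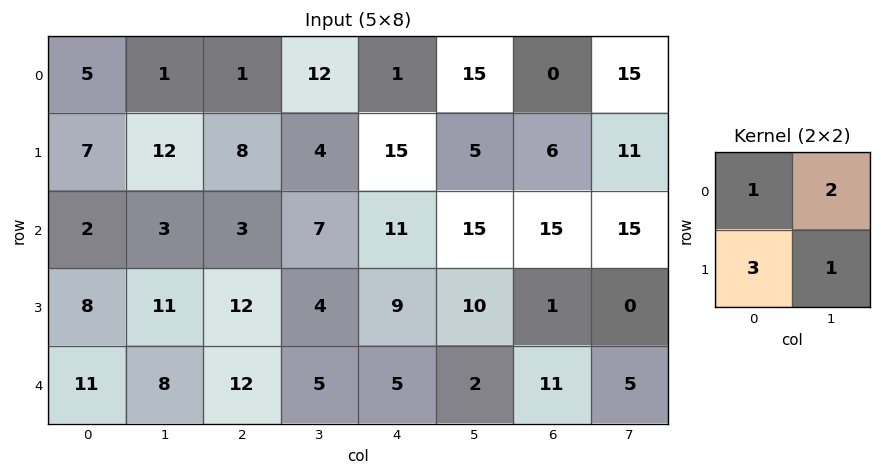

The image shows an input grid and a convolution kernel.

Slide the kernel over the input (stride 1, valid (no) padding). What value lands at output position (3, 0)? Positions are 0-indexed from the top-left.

71

The receptive field on the input at this output position is [8 11 / 11 8]. Elementwise product with the kernel and sum: 8·1 + 11·2 + 11·3 + 8·1.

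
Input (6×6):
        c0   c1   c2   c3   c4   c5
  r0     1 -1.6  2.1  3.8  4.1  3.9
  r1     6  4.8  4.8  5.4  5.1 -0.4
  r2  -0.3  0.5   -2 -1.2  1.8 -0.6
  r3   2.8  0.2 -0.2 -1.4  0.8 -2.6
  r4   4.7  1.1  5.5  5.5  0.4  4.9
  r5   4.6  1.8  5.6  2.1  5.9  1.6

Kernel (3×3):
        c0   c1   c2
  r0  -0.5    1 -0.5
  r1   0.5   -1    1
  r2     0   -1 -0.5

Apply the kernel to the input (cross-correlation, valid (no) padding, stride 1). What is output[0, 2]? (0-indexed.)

The receptive field on the input at this output position is [2.1 3.8 4.1 / 4.8 5.4 5.1 / -2 -1.2 1.8]. Elementwise product with the kernel and sum: 2.1·-0.5 + 3.8·1 + 4.1·-0.5 + 4.8·0.5 + 5.4·-1 + 5.1·1 + -1.2·-1 + 1.8·-0.5.

3.1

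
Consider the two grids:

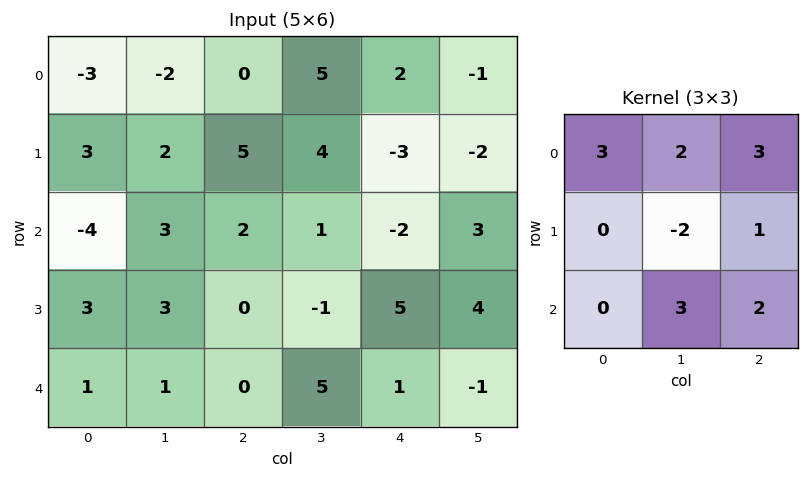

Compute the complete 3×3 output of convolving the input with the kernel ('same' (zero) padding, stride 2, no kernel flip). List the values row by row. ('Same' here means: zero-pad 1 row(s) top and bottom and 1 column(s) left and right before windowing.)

Output[0,0]: The receptive field on the zero-padded input at this output position is [0 0 0 / 0 -3 -2 / 0 3 2]. Elementwise product with the kernel and sum: 0·3 + 0·2 + 0·3 + -3·-2 + -2·1 + 3·3 + 2·2.

17 28 -18
38 23 30
14 11 16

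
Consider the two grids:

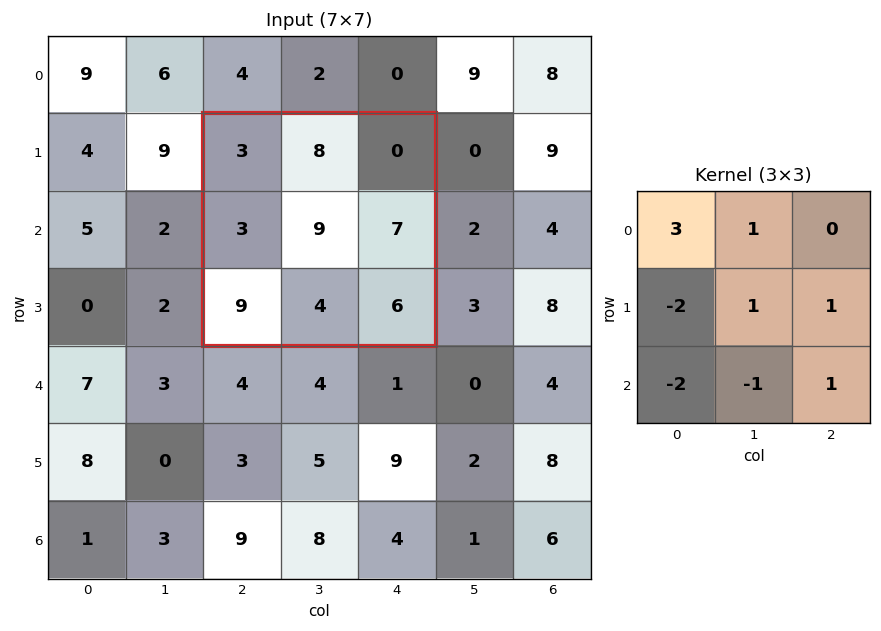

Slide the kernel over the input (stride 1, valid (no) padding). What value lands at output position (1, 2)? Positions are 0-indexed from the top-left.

The receptive field on the input at this output position is [3 8 0 / 3 9 7 / 9 4 6]. Elementwise product with the kernel and sum: 3·3 + 8·1 + 3·-2 + 9·1 + 7·1 + 9·-2 + 4·-1 + 6·1.

11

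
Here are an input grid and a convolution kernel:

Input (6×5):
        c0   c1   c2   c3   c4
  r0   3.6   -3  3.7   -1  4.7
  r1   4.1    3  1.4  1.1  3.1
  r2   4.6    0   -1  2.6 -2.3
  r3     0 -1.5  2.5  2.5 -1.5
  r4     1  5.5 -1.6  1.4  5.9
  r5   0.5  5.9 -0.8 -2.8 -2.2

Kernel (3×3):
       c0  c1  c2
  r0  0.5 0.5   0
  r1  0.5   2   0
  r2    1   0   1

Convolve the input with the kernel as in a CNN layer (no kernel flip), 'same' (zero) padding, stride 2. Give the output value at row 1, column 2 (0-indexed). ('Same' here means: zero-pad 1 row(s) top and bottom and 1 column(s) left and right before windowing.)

The receptive field on the zero-padded input at this output position is [1.1 3.1 0 / 2.6 -2.3 0 / 2.5 -1.5 0]. Elementwise product with the kernel and sum: 1.1·0.5 + 3.1·0.5 + 2.6·0.5 + -2.3·2 + 2.5·1 + 0·1.

1.3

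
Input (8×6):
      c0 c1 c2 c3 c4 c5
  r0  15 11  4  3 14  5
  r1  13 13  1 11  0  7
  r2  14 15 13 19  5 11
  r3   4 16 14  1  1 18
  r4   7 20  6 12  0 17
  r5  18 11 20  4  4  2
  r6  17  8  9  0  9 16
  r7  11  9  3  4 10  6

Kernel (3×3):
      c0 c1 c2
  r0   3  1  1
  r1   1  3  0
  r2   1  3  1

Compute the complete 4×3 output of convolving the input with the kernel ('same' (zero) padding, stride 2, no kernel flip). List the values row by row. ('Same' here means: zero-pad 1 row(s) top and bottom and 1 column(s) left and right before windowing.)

Output[0,0]: The receptive field on the zero-padded input at this output position is [0 0 0 / 0 15 11 / 0 13 13]. Elementwise product with the kernel and sum: 0·3 + 0·1 + 0·1 + 0·1 + 15·3 + 0·1 + 13·3 + 13·1.

97 50 63
96 164 96
106 176 52
122 114 85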